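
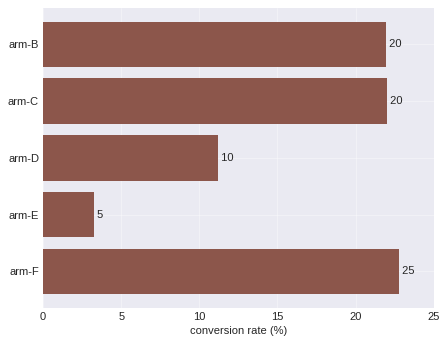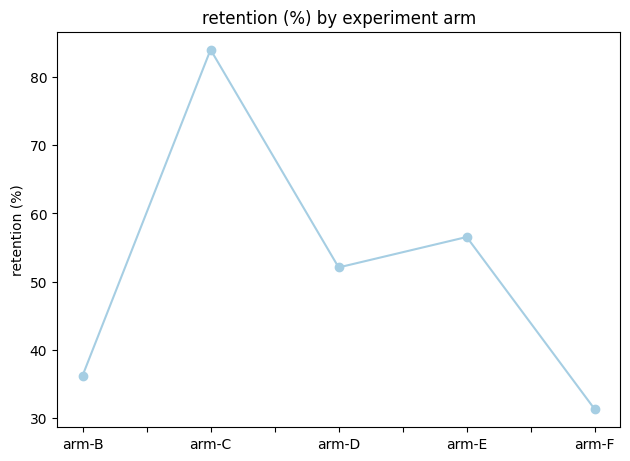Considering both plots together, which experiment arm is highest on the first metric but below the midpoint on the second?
Chart 2 median retention (%) ≈ 50; below-median experiment arms: arm-B, arm-F. Among those, arm-F has the highest conversion rate (%) (≈ 25).

arm-F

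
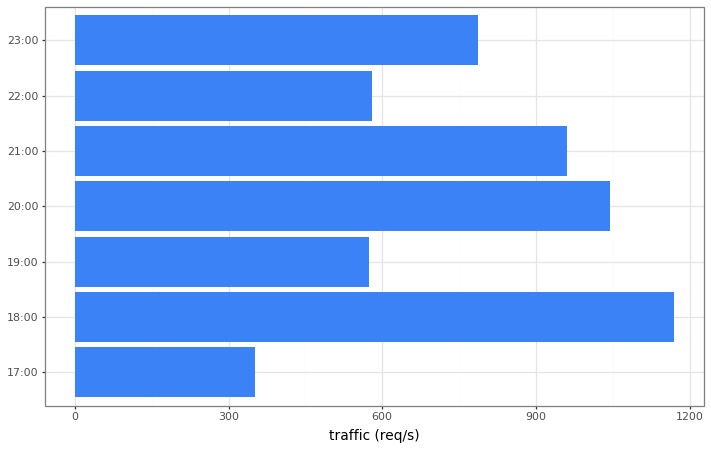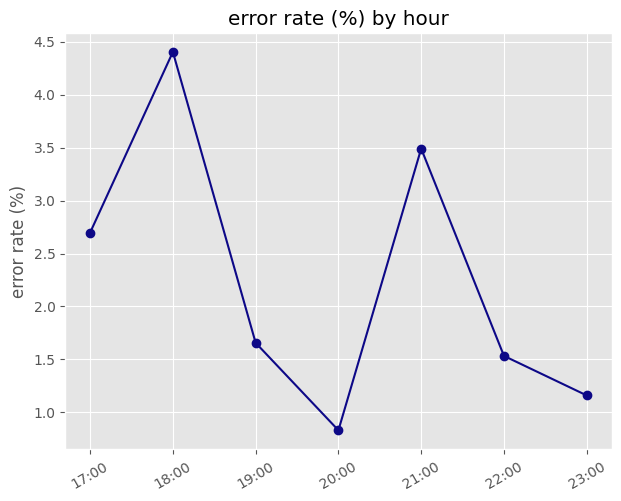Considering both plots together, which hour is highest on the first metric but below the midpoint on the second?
20:00

Chart 2 median error rate (%) ≈ 1.5; below-median hours: 20:00, 22:00, 23:00. Among those, 20:00 has the highest traffic (req/s) (≈ 1000).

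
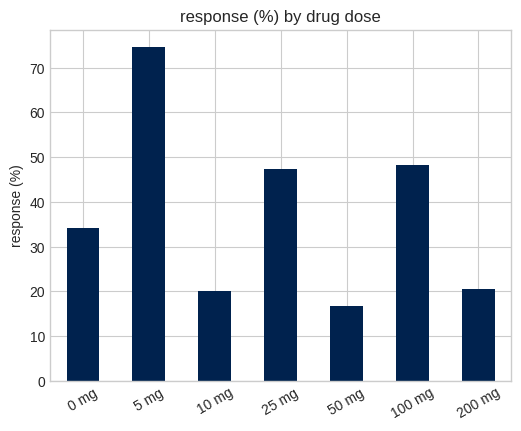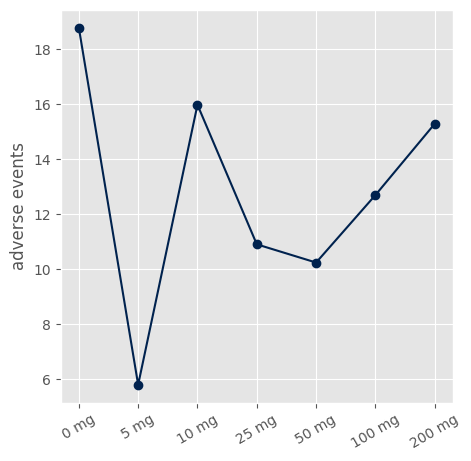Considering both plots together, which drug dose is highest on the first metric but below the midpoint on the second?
Chart 2 median adverse events ≈ 12; below-median drug doses: 5 mg, 25 mg, 50 mg. Among those, 5 mg has the highest response (%) (≈ 70).

5 mg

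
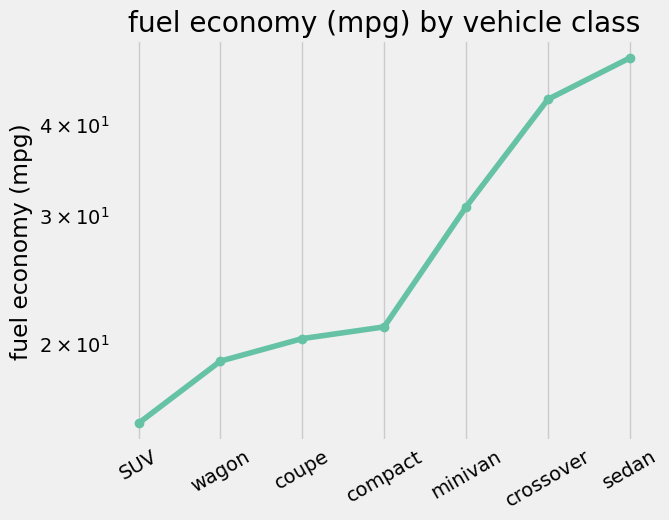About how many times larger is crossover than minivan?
≈ 1.5×

crossover ≈ 45, minivan ≈ 30; 45/30 ≈ 1.5.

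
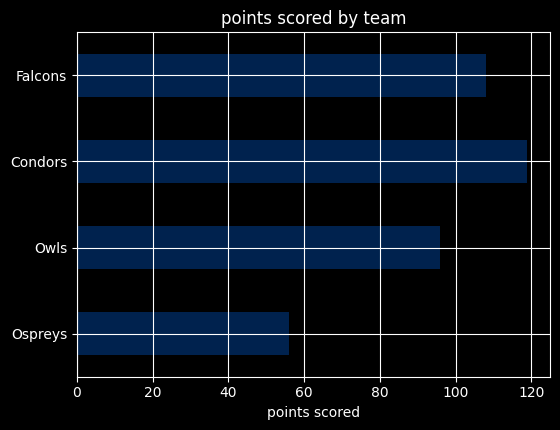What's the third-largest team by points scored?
Owls

Top 4: Condors ≈ 120, Falcons ≈ 110, Owls ≈ 100, Ospreys ≈ 60.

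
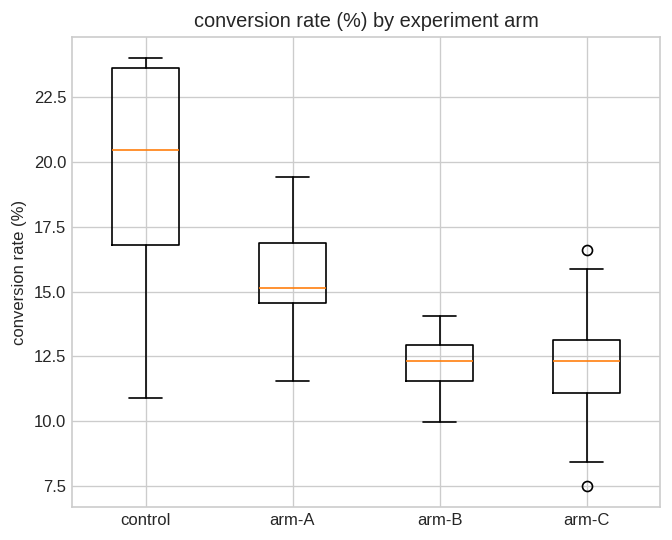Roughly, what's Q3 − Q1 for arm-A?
Q3 ≈ 17, Q1 ≈ 15; IQR ≈ 2.

≈ 2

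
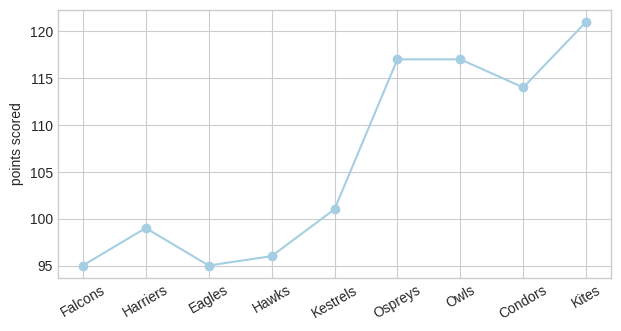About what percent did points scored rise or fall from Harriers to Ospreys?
≈ +15%

Harriers ≈ 100, Ospreys ≈ 115; (115 − 100) / 100 ≈ +15%.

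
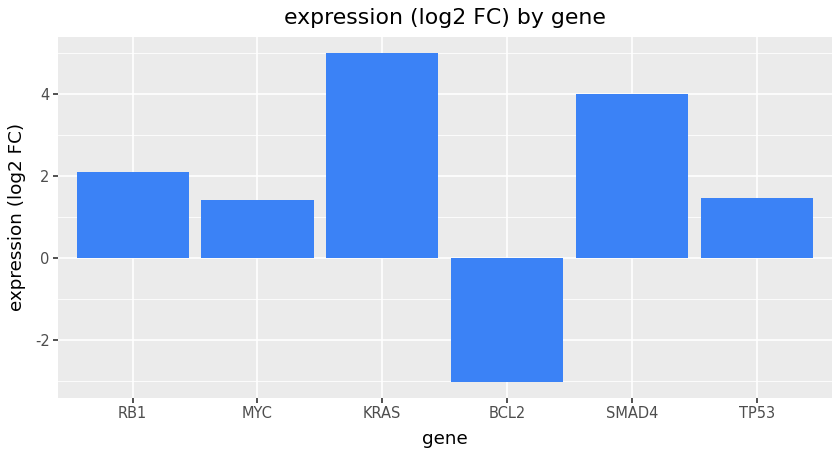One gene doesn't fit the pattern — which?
BCL2 ≈ -3; the rest sit between ≈ 1 and ≈ 5.

BCL2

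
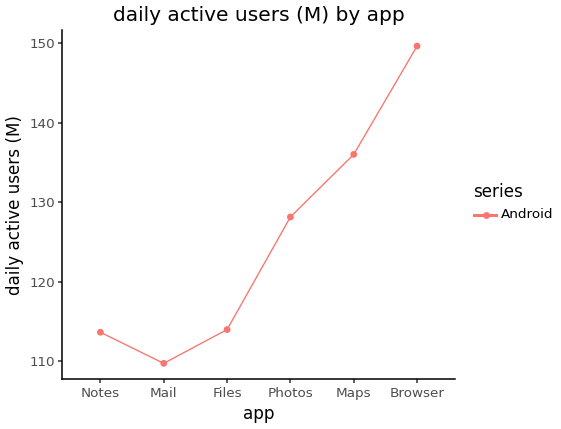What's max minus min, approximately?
Max Browser ≈ 150, min Mail ≈ 110; range ≈ 40.

≈ 40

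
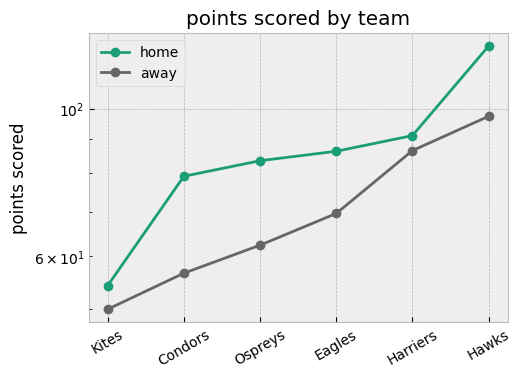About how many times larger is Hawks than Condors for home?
≈ 1.5×

Hawks ≈ 120, Condors ≈ 80; 120/80 ≈ 1.5.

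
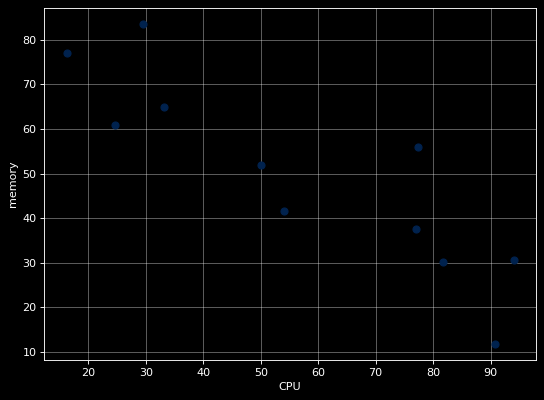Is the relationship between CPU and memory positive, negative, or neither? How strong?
negative, strong

Points are negatively correlated; strong (|r| ≈ 0.9).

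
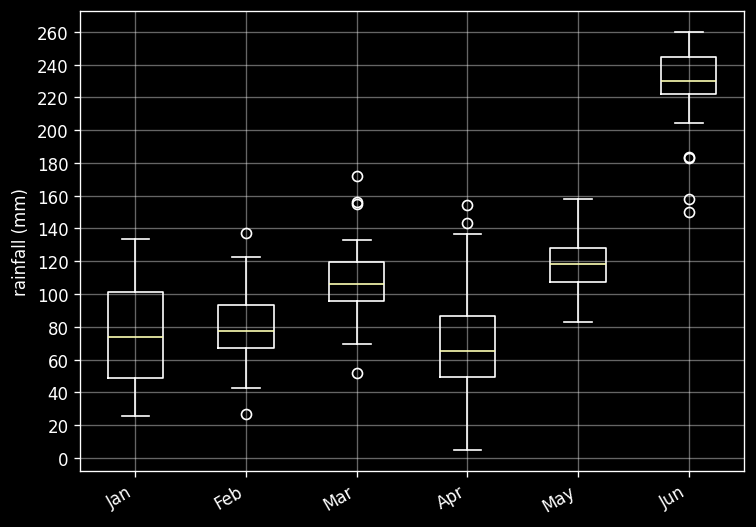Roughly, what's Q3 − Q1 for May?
≈ 20

Q3 ≈ 120, Q1 ≈ 100; IQR ≈ 20.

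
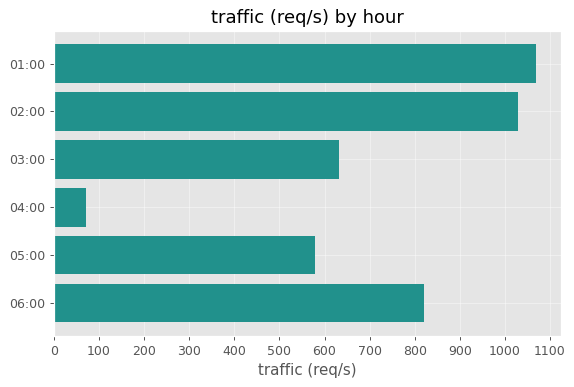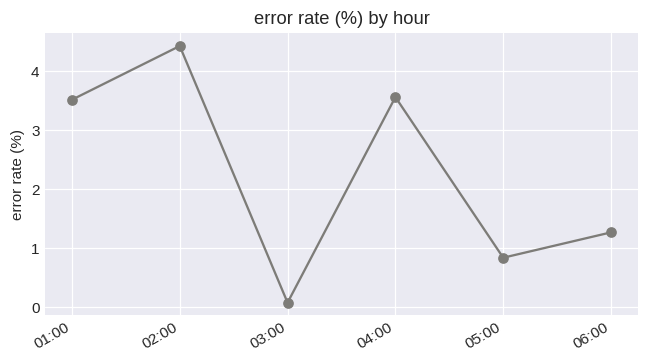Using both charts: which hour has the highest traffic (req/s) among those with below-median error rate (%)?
Chart 2 median error rate (%) ≈ 2.5; below-median hours: 03:00, 05:00, 06:00. Among those, 06:00 has the highest traffic (req/s) (≈ 800).

06:00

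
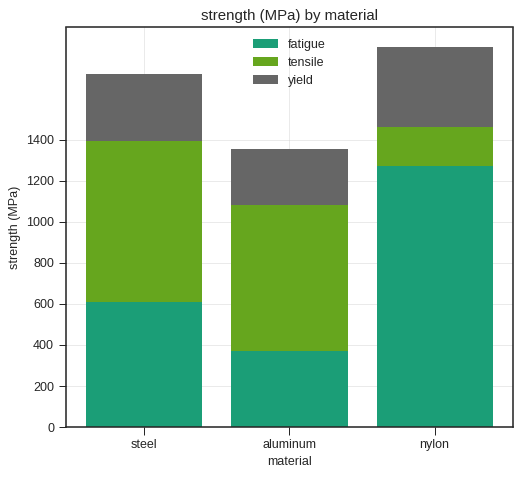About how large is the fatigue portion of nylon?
fatigue top ≈ 1200, bottom ≈ 0; segment ≈ 1200.

≈ 1200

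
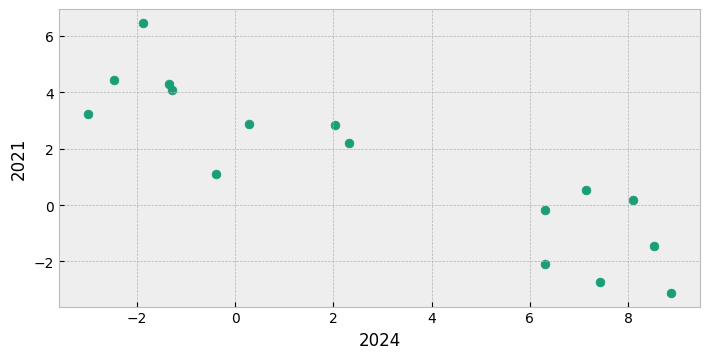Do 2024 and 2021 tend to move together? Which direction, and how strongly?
Points are negatively correlated; strong (|r| ≈ 0.9).

negative, strong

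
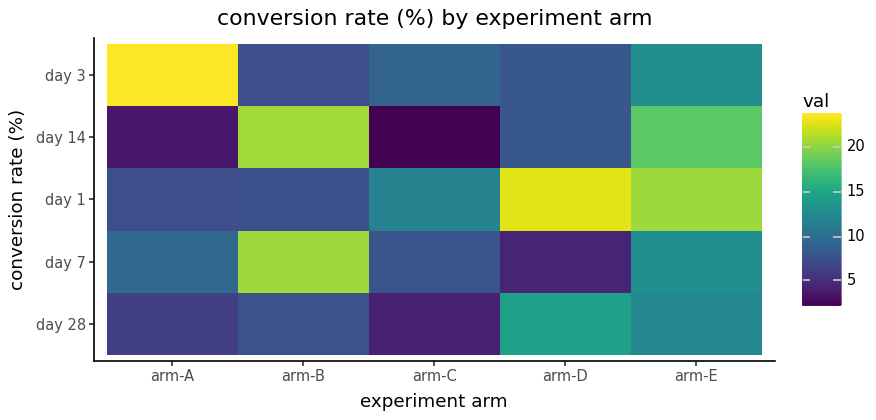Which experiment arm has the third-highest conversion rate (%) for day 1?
Top 4 for day 1: arm-D ≈ 22, arm-E ≈ 20, arm-C ≈ 12, arm-B ≈ 8.

arm-C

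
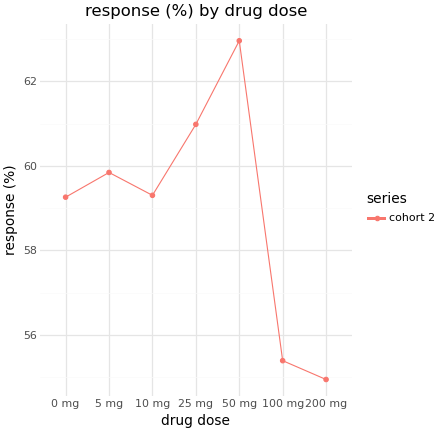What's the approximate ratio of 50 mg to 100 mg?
≈ 1.15×

50 mg ≈ 63, 100 mg ≈ 55; 63/55 ≈ 1.15.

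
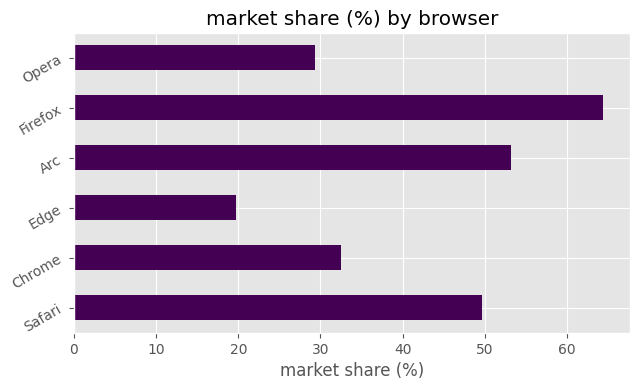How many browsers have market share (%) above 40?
3

Above 40: Safari, Arc, Firefox.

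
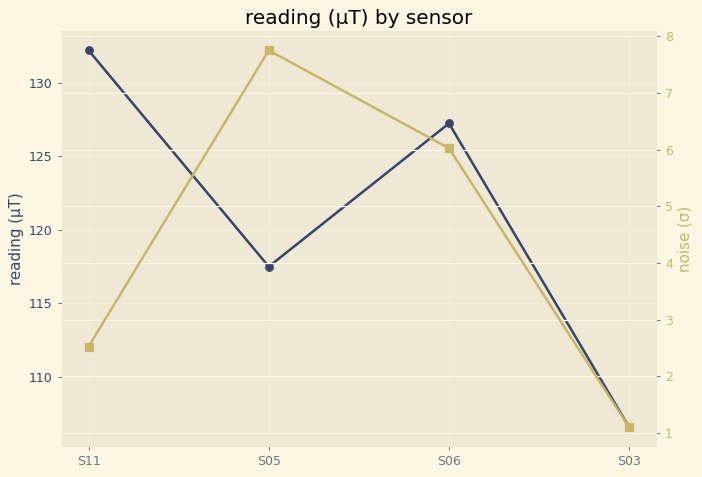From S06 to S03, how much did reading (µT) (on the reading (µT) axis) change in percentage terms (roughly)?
S06 ≈ 125, S03 ≈ 105; (105 − 125) / 125 ≈ -16%.

≈ -16%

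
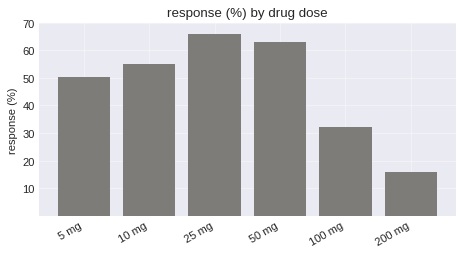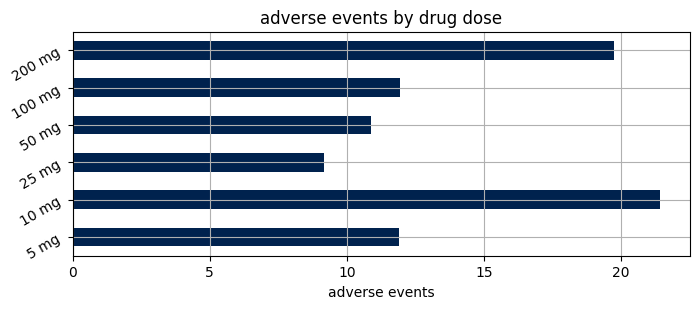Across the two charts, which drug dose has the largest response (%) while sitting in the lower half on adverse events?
25 mg

Chart 2 median adverse events ≈ 12; below-median drug doses: 5 mg, 25 mg, 50 mg. Among those, 25 mg has the highest response (%) (≈ 70).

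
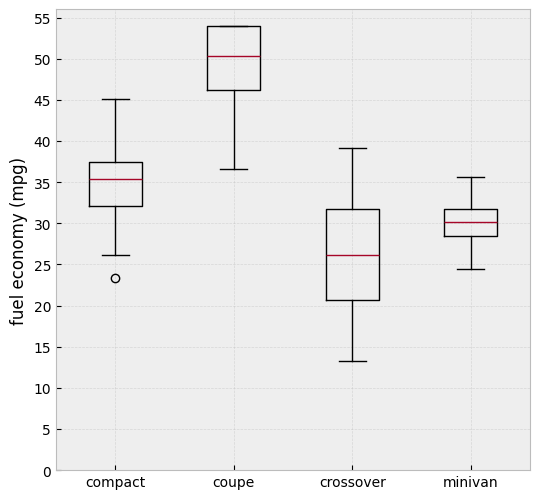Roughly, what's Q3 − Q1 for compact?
≈ 5

Q3 ≈ 35, Q1 ≈ 30; IQR ≈ 5.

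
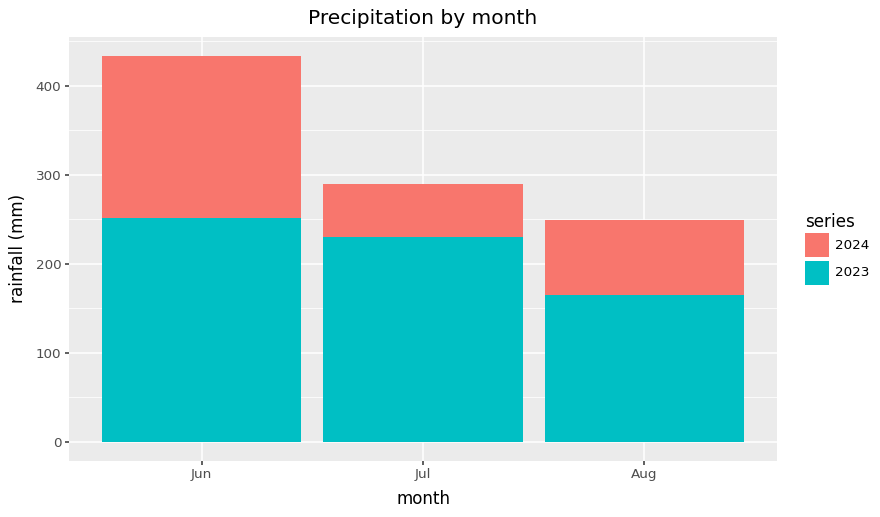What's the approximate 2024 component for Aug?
2024 top ≈ 250, bottom ≈ 150; segment ≈ 100.

≈ 100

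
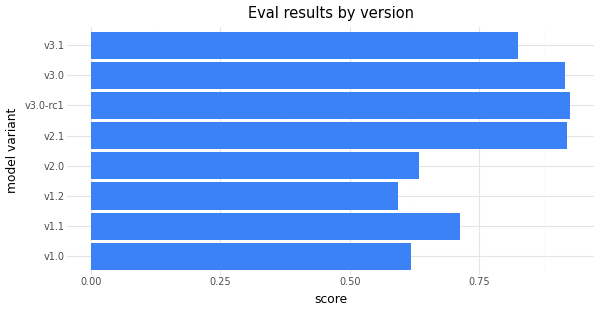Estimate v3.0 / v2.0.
≈ 1.5×

v3.0 ≈ 0.9, v2.0 ≈ 0.6; 0.9/0.6 ≈ 1.5.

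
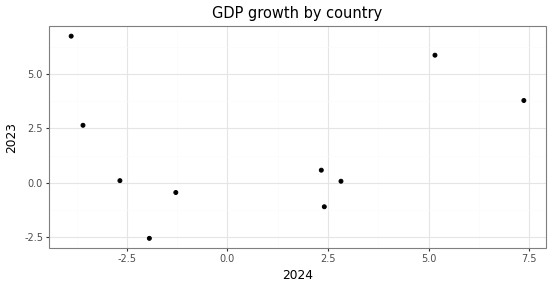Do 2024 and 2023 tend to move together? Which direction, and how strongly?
no clear correlation

Points are roughly uncorrelated; weak (|r| ≈ 0.1).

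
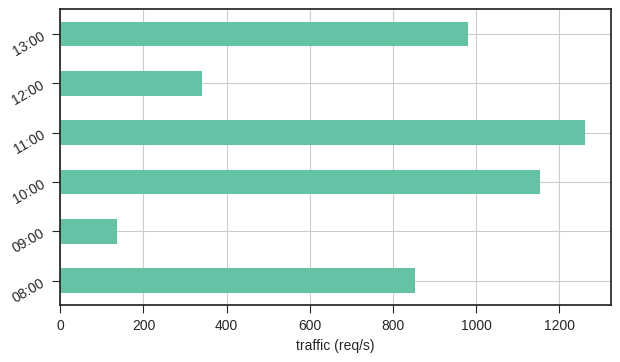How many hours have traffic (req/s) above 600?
4

Above 600: 08:00, 10:00, 11:00, 13:00.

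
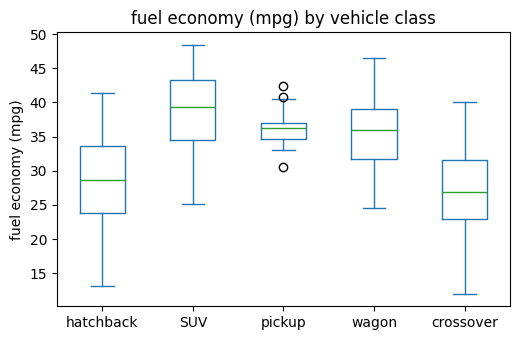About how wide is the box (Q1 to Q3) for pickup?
Q3 ≈ 37, Q1 ≈ 35; IQR ≈ 2.

≈ 2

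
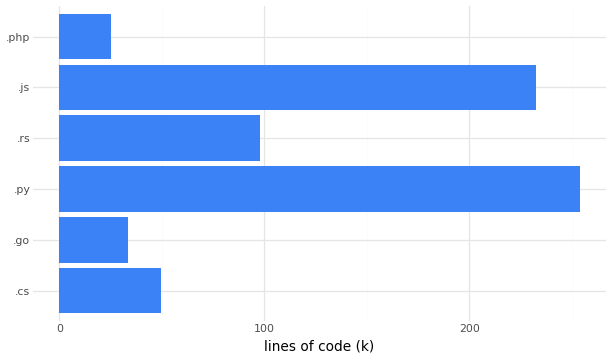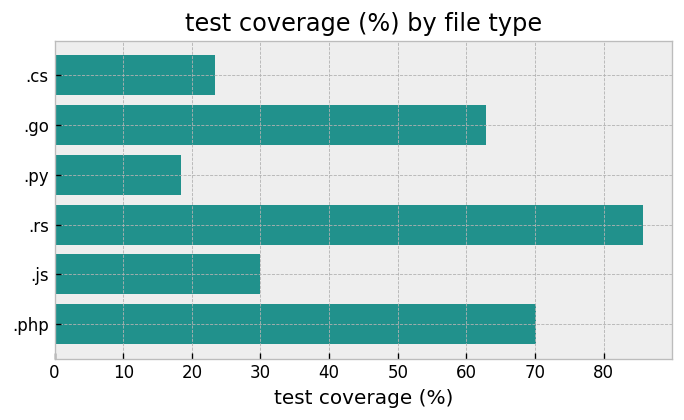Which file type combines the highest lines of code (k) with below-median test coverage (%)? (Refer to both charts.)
Chart 2 median test coverage (%) ≈ 50; below-median file types: .cs, .py, .js. Among those, .py has the highest lines of code (k) (≈ 250).

.py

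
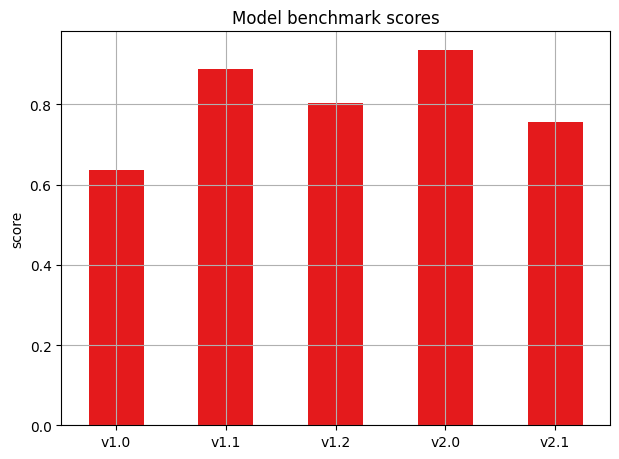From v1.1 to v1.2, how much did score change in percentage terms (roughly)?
v1.1 ≈ 0.9, v1.2 ≈ 0.8; (0.8 − 0.9) / 0.9 ≈ -11.1%.

≈ -11.1%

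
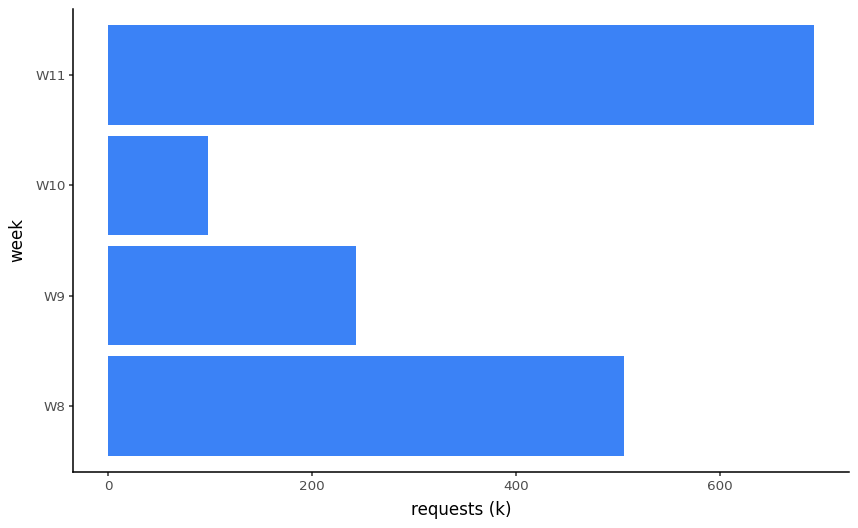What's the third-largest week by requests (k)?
W9

Top 4: W11 ≈ 700, W8 ≈ 500, W9 ≈ 200, W10 ≈ 100.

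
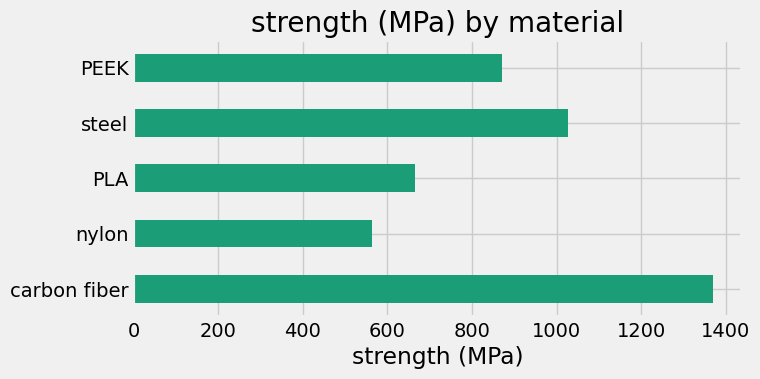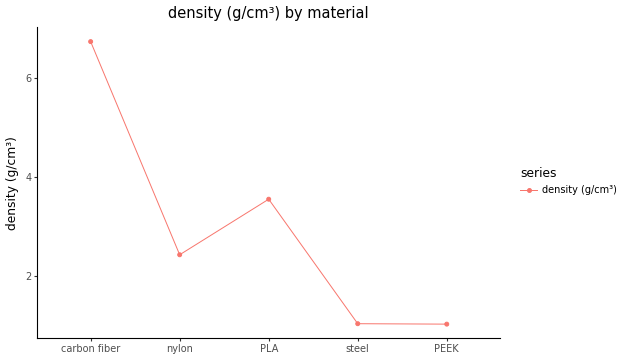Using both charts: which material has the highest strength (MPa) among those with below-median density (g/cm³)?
steel

Chart 2 median density (g/cm³) ≈ 2; below-median materials: steel, PEEK. Among those, steel has the highest strength (MPa) (≈ 1000).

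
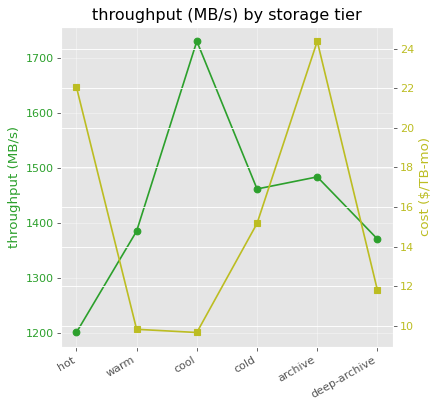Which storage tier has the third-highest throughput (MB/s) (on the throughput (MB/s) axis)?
cold

Top 4 (on the throughput (MB/s) axis): cool ≈ 1750, archive ≈ 1500, cold ≈ 1450, warm ≈ 1400.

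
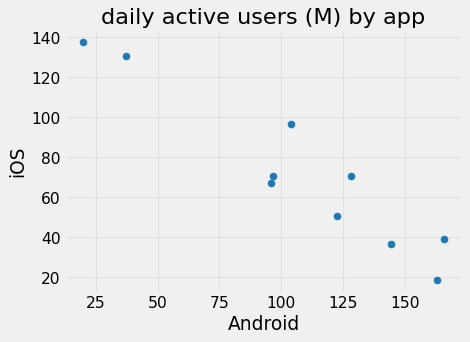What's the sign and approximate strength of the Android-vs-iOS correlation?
negative, strong

Points are negatively correlated; strong (|r| ≈ 0.9).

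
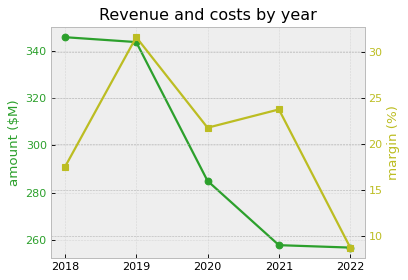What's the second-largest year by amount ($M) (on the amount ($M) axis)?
Top 3 (on the amount ($M) axis): 2018 ≈ 350, 2019 ≈ 340, 2020 ≈ 280.

2019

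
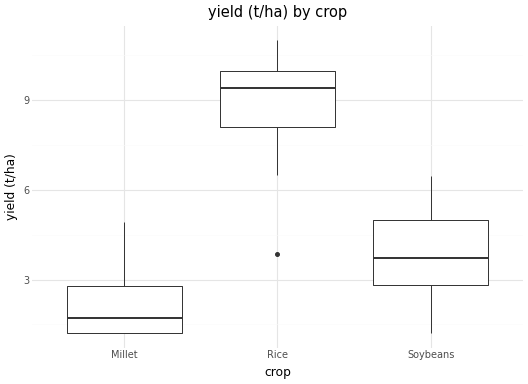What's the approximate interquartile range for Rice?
Q3 ≈ 10, Q1 ≈ 8; IQR ≈ 2.

≈ 2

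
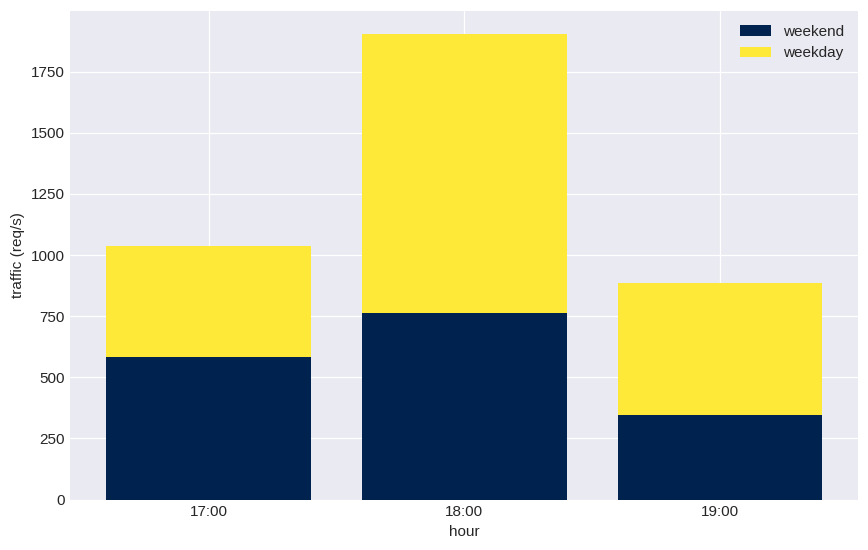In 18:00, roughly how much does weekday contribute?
≈ 1200

weekday top ≈ 2000, bottom ≈ 800; segment ≈ 1200.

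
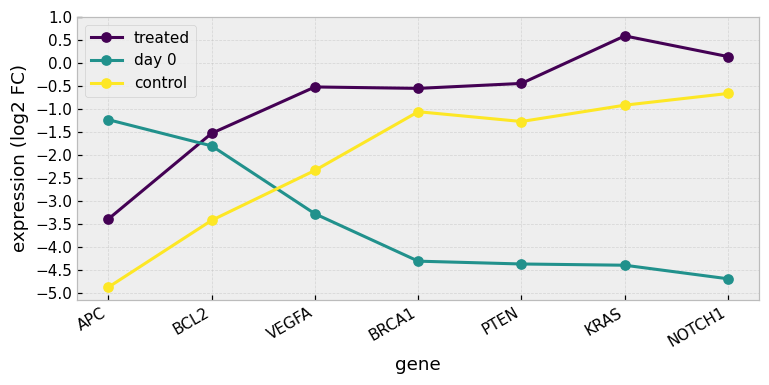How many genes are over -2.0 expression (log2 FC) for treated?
Above -2.0: BCL2, VEGFA, BRCA1, PTEN, KRAS, NOTCH1.

6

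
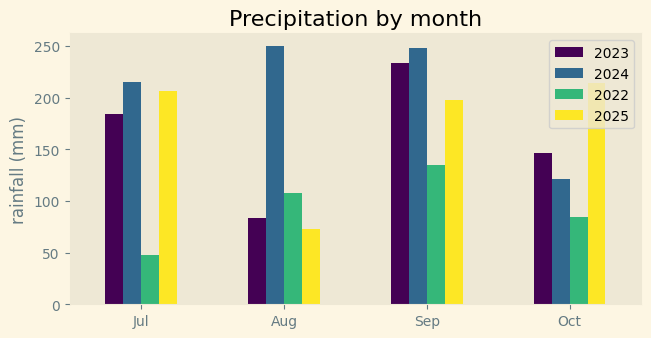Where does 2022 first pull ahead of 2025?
Aug

Jul: 2022 ≈ 50 vs 2025 ≈ 200 (not yet); Aug: 2022 ≈ 100 vs 2025 ≈ 75 (first crossover).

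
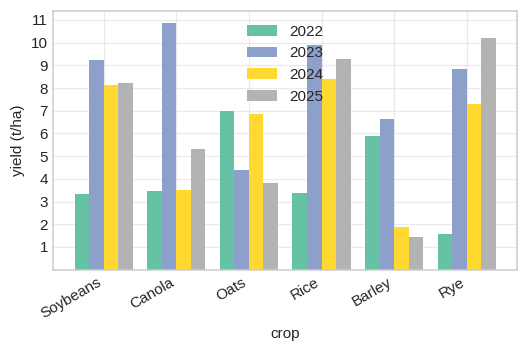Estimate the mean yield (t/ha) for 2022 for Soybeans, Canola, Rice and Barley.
(3 + 3 + 3 + 6) / 4 ≈ 4.

≈ 4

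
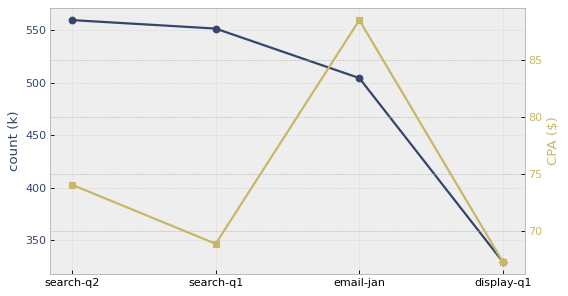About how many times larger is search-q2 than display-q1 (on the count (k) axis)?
search-q2 ≈ 560, display-q1 ≈ 320; 560/320 ≈ 1.75.

≈ 1.75×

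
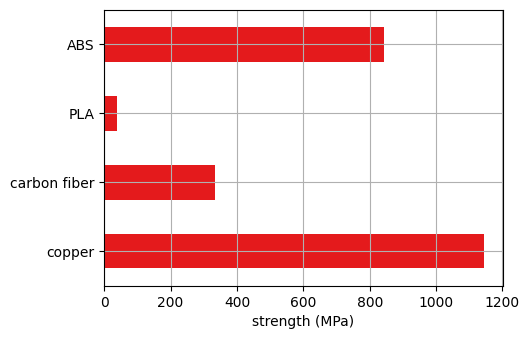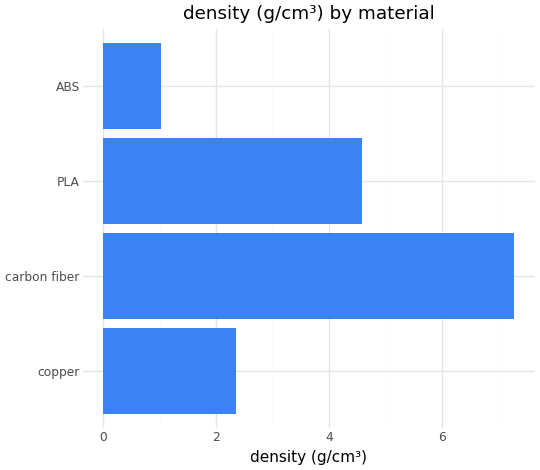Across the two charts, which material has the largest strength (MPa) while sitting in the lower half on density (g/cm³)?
copper

Chart 2 median density (g/cm³) ≈ 3; below-median materials: copper, ABS. Among those, copper has the highest strength (MPa) (≈ 1200).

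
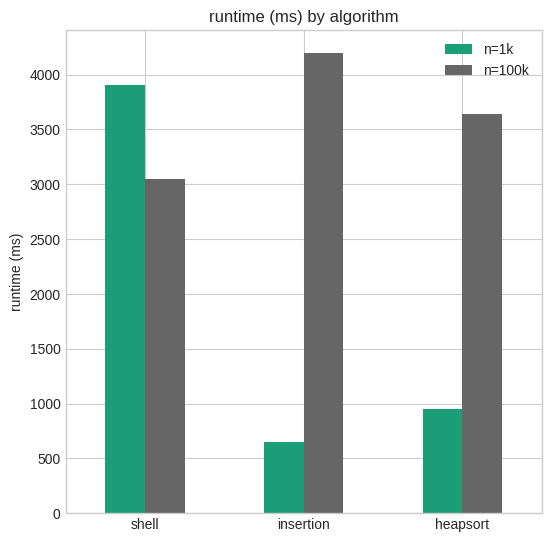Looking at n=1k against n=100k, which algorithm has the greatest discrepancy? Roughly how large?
insertion: n=1k ≈ 500, n=100k ≈ 4000 → gap ≈ 3500. Next-largest (heapsort) is only ≈ 2500.

insertion, ≈ 3500 ms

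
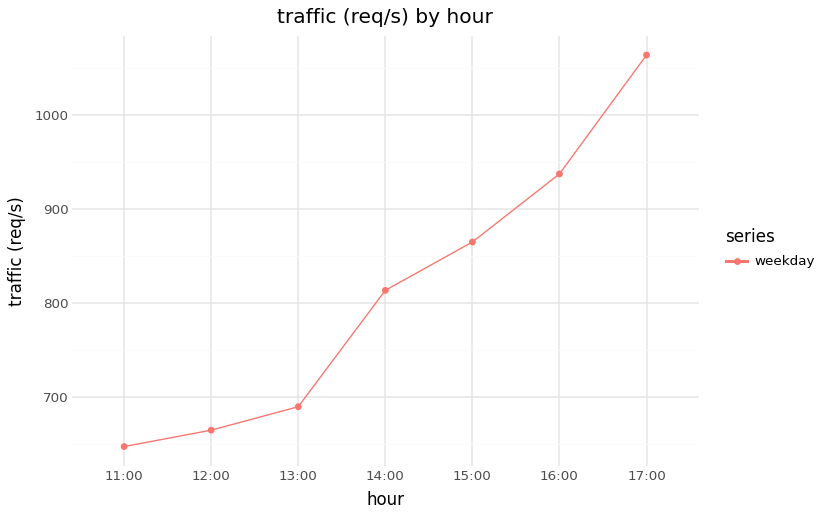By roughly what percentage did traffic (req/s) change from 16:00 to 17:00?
16:00 ≈ 950, 17:00 ≈ 1050; (1050 − 950) / 950 ≈ +10.5%.

≈ +10.5%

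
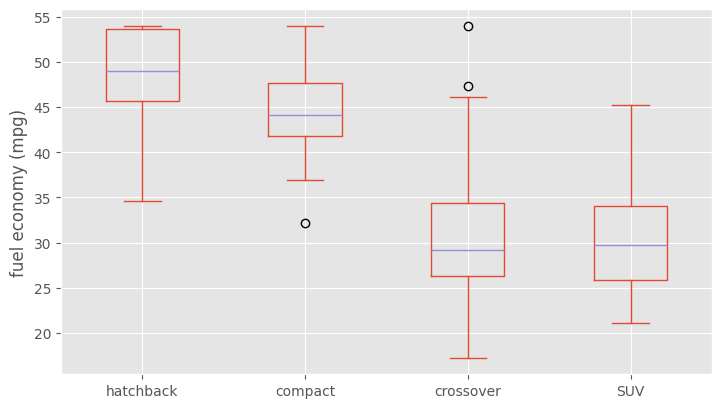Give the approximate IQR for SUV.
≈ 8

Q3 ≈ 34, Q1 ≈ 26; IQR ≈ 8.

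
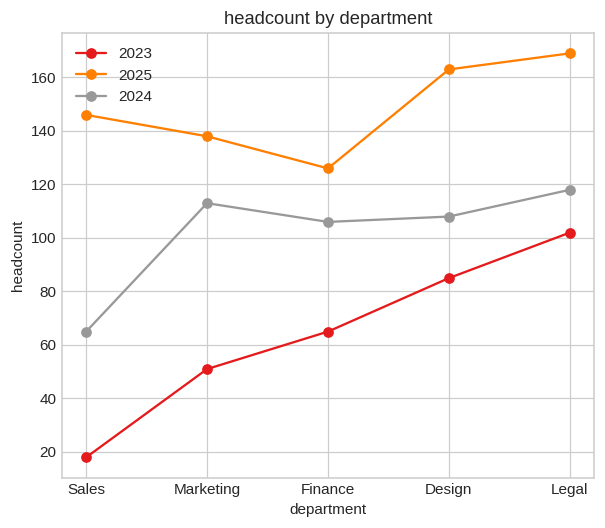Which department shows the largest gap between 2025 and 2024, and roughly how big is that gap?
Sales, ≈ 80

Sales: 2025 ≈ 140, 2024 ≈ 60 → gap ≈ 80. Next-largest (Design) is only ≈ 60.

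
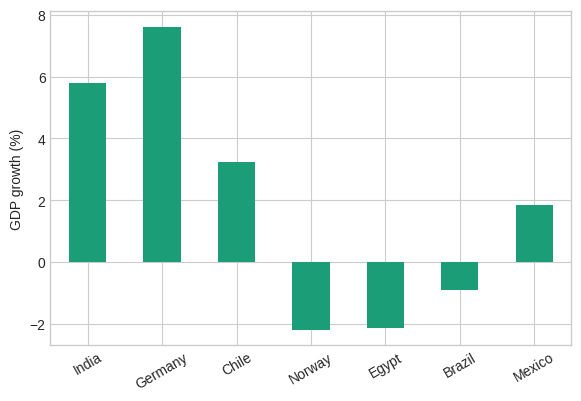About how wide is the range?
≈ 10

Max Germany ≈ 8, min Norway ≈ -2; range ≈ 10.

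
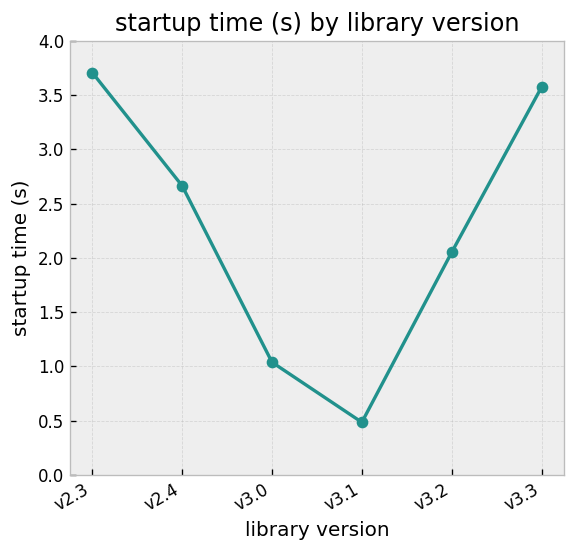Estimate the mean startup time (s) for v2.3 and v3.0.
≈ 2.25

(3.5 + 1.0) / 2 ≈ 2.25.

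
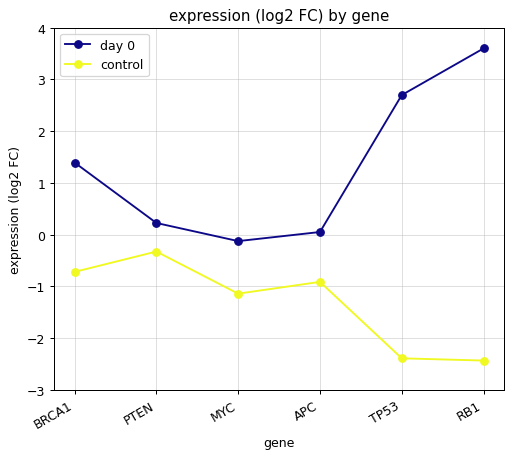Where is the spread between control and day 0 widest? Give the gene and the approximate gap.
RB1: control ≈ -2, day 0 ≈ 4 → gap ≈ 6. Next-largest (TP53) is only ≈ 5.

RB1, ≈ 6 log2 FC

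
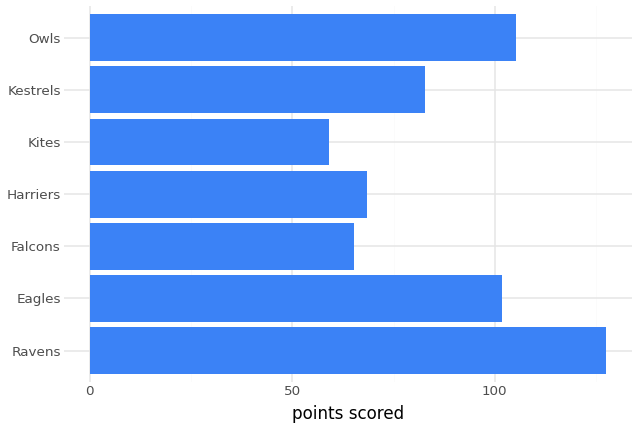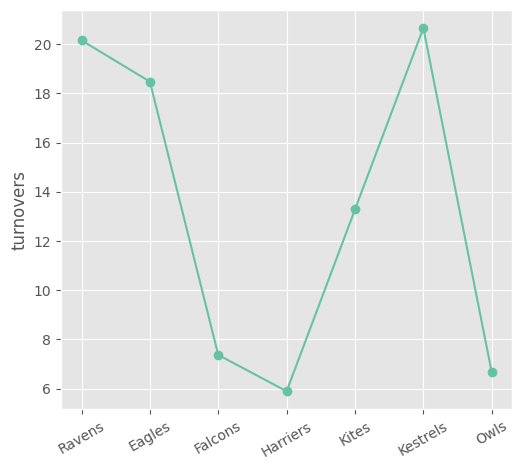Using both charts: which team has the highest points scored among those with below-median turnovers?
Chart 2 median turnovers ≈ 14; below-median teams: Falcons, Harriers, Owls. Among those, Owls has the highest points scored (≈ 100).

Owls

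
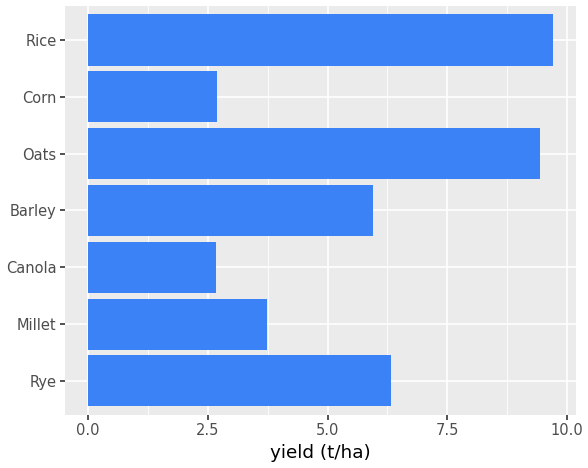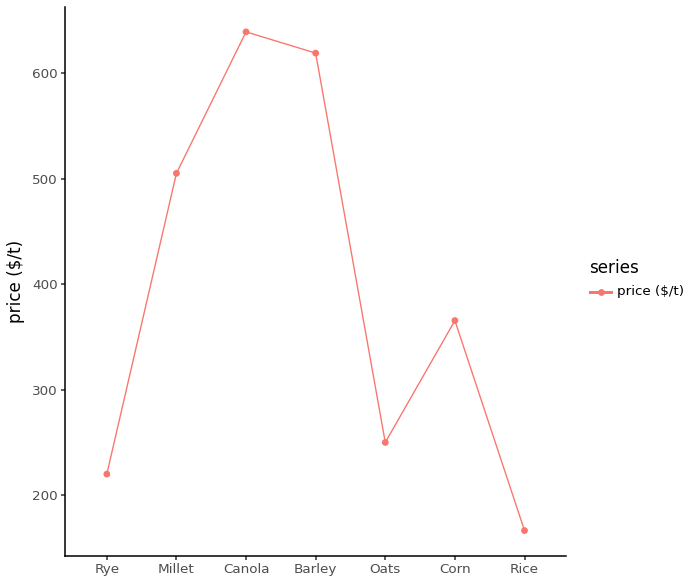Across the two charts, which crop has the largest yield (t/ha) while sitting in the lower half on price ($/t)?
Rice

Chart 2 median price ($/t) ≈ 400; below-median crops: Rye, Oats, Rice. Among those, Rice has the highest yield (t/ha) (≈ 10).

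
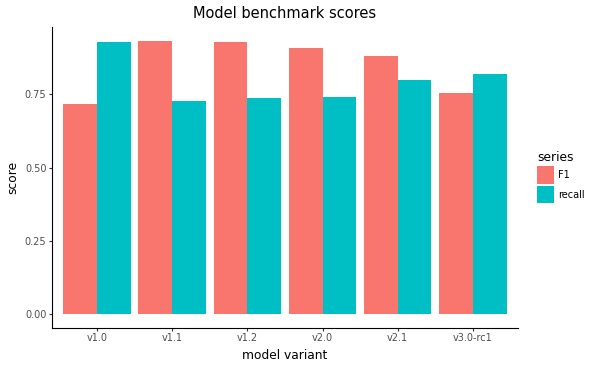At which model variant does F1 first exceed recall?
v1.1

v1.0: F1 ≈ 0.7 vs recall ≈ 0.9 (not yet); v1.1: F1 ≈ 0.9 vs recall ≈ 0.7 (first crossover).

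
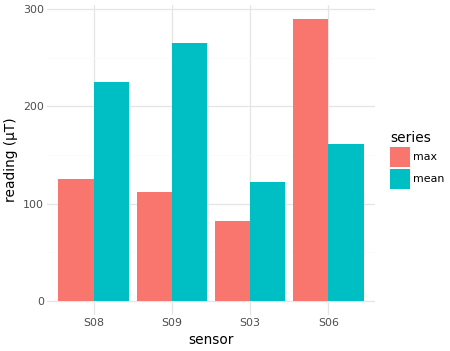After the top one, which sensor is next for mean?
S08

Top 3 for mean: S09 ≈ 275, S08 ≈ 225, S06 ≈ 150.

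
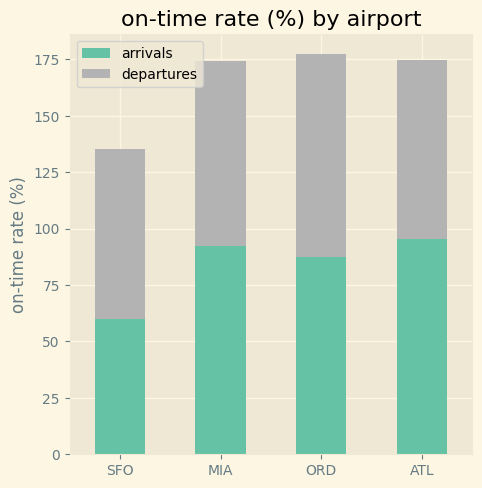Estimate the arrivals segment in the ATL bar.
arrivals top ≈ 100, bottom ≈ 0; segment ≈ 100.

≈ 100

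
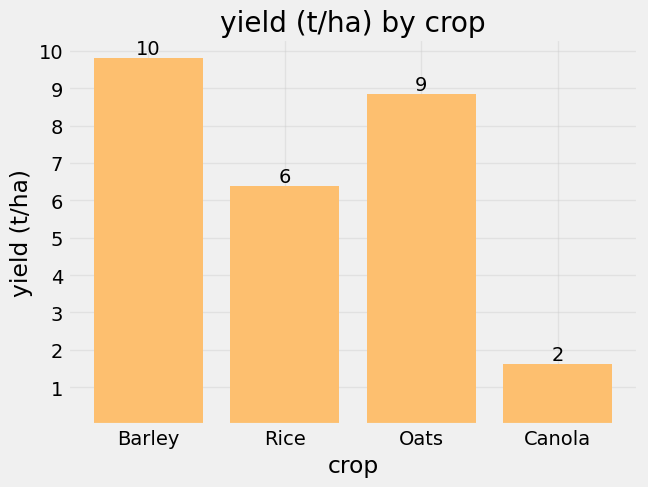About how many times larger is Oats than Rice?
Oats ≈ 9, Rice ≈ 6; 9/6 ≈ 1.5.

≈ 1.5×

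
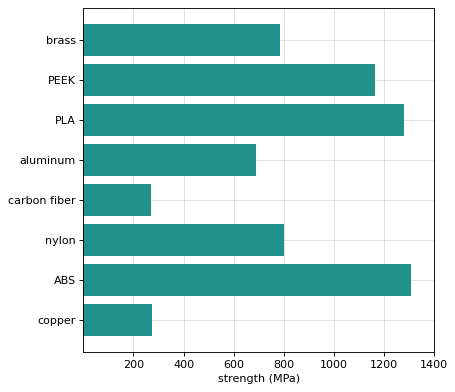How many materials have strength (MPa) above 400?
Above 400: brass, PEEK, PLA, aluminum, nylon, ABS.

6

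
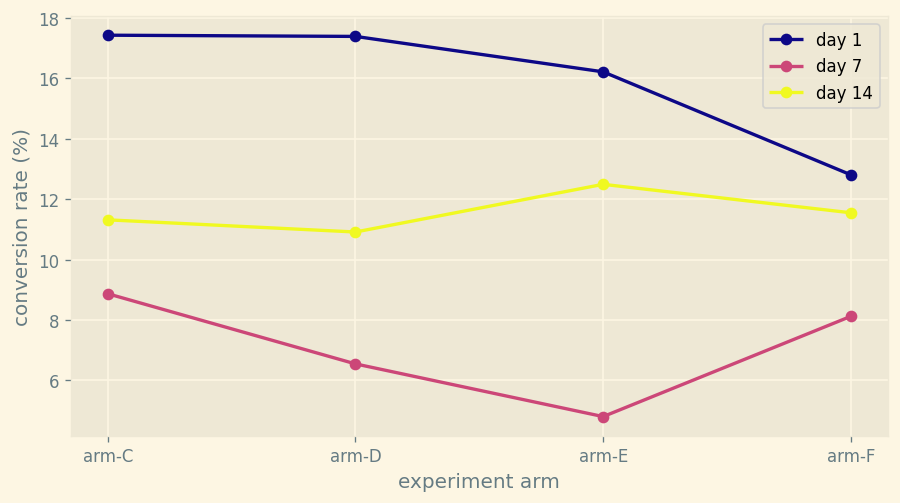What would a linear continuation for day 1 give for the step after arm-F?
Last three: 18, 16, 12 → slope ≈ -3/step → next ≈ 9.

≈ 9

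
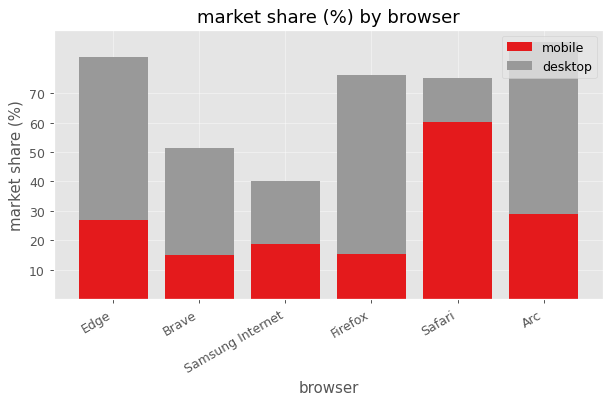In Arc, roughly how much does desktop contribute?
≈ 60

desktop top ≈ 90, bottom ≈ 30; segment ≈ 60.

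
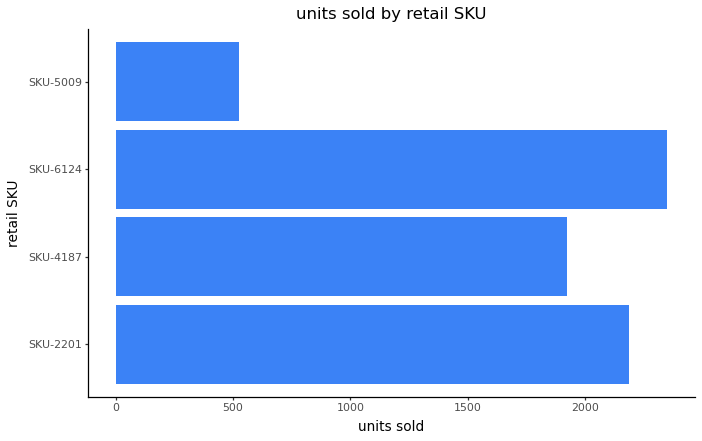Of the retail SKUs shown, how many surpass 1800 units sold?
Above 1800: SKU-2201, SKU-4187, SKU-6124.

3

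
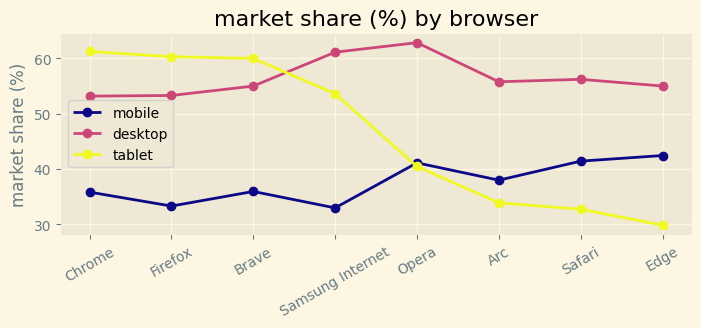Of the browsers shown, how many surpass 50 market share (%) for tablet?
Above 50: Chrome, Firefox, Brave, Samsung Internet.

4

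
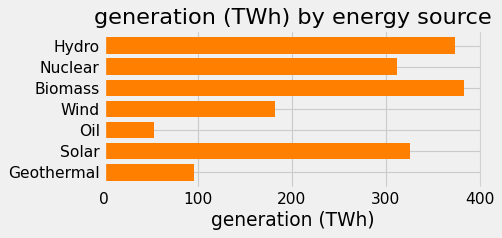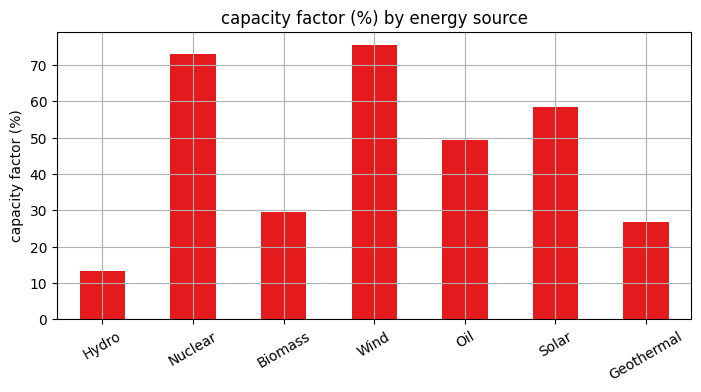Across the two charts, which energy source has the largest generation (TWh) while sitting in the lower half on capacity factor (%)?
Biomass

Chart 2 median capacity factor (%) ≈ 50; below-median energy sources: Hydro, Biomass, Geothermal. Among those, Biomass has the highest generation (TWh) (≈ 400).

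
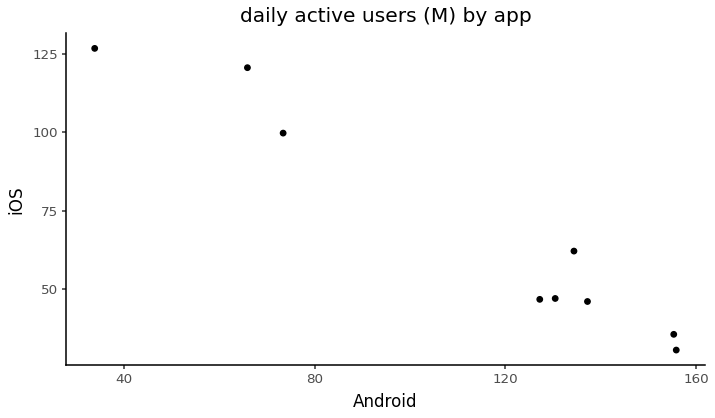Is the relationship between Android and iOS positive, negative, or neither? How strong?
negative, strong

Points are negatively correlated; strong (|r| ≈ 1.0).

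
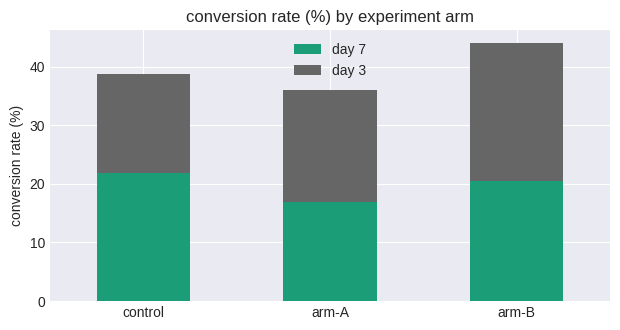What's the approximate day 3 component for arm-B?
day 3 top ≈ 45, bottom ≈ 20; segment ≈ 25.

≈ 25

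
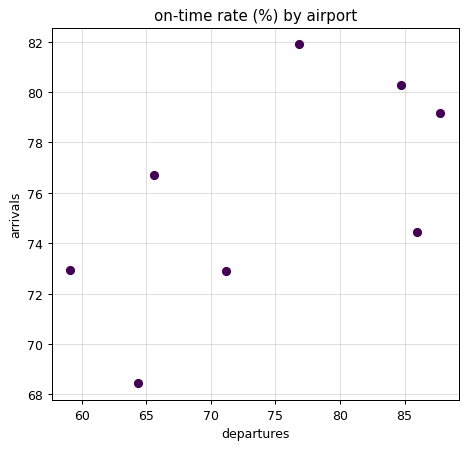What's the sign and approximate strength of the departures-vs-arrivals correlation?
Points are positively correlated; moderate (|r| ≈ 0.6).

positive, moderate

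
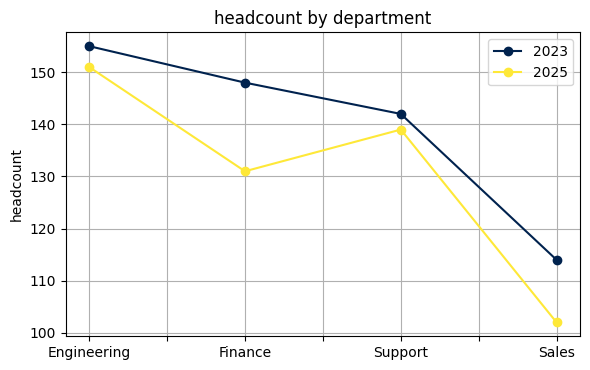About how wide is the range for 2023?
Max Engineering ≈ 155, min Sales ≈ 115; range ≈ 40.

≈ 40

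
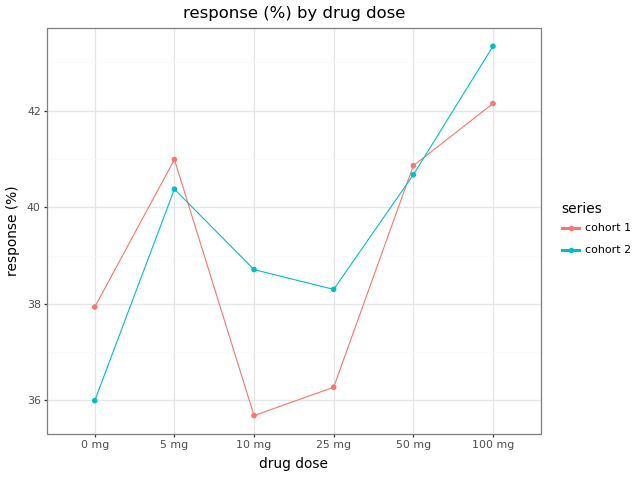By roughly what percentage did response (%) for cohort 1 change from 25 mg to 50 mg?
≈ +13.9%

25 mg ≈ 36, 50 mg ≈ 41; (41 − 36) / 36 ≈ +13.9%.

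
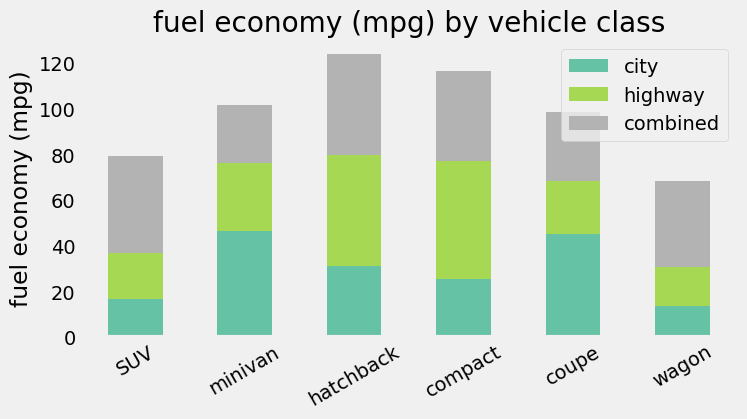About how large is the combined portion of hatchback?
combined top ≈ 120, bottom ≈ 80; segment ≈ 40.

≈ 40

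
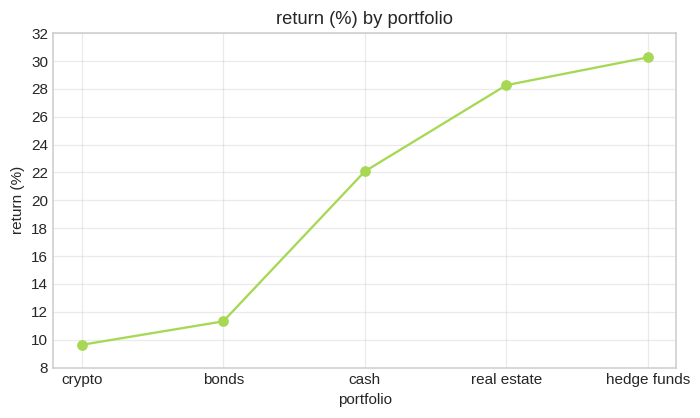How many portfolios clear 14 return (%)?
3

Above 14: cash, real estate, hedge funds.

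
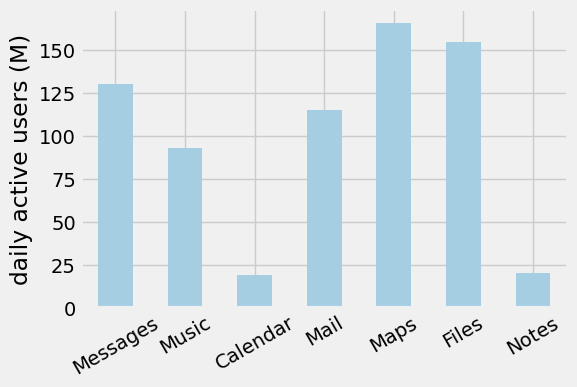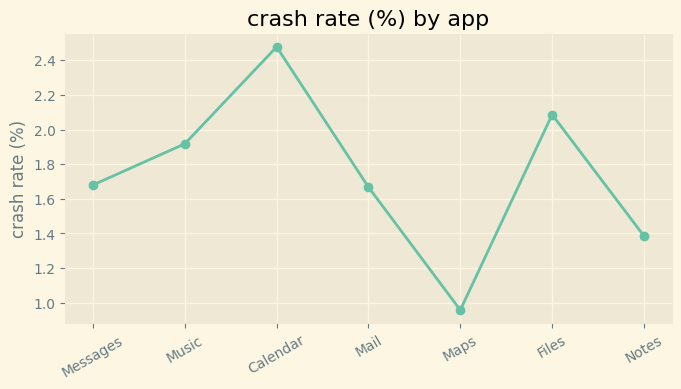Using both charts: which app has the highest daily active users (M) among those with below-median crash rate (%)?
Chart 2 median crash rate (%) ≈ 1.5; below-median apps: Mail, Maps, Notes. Among those, Maps has the highest daily active users (M) (≈ 160).

Maps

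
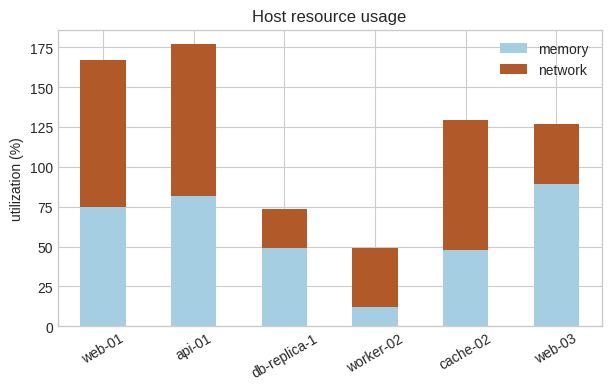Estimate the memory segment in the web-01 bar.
memory top ≈ 80, bottom ≈ 0; segment ≈ 80.

≈ 80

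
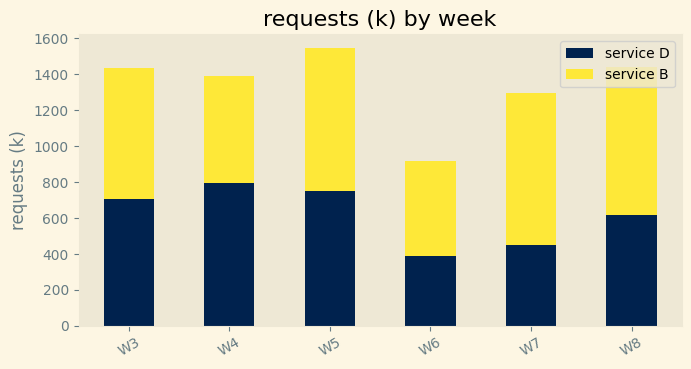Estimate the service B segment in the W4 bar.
≈ 600

service B top ≈ 1400, bottom ≈ 800; segment ≈ 600.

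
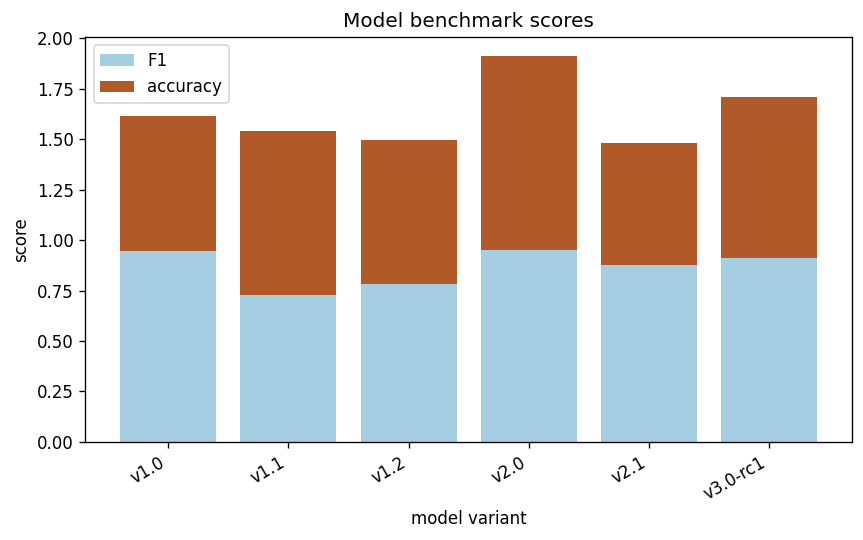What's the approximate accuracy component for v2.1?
≈ 0.6

accuracy top ≈ 1.4, bottom ≈ 0.8; segment ≈ 0.6.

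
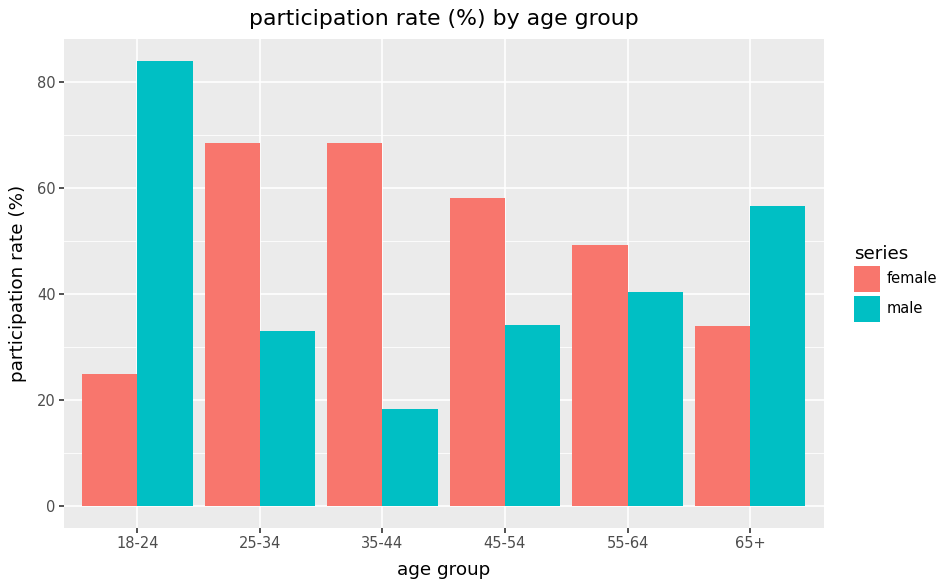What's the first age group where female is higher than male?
25-34

18-24: female ≈ 20 vs male ≈ 80 (not yet); 25-34: female ≈ 70 vs male ≈ 30 (first crossover).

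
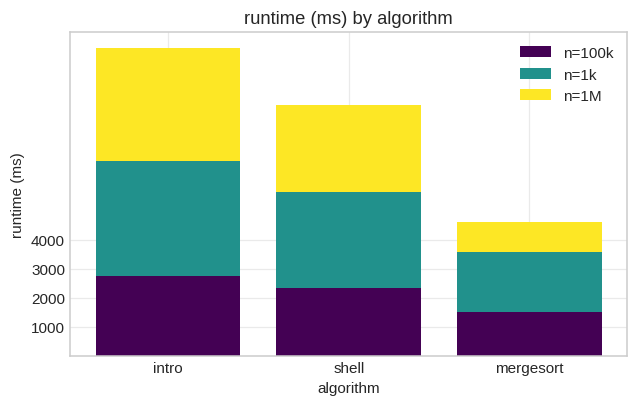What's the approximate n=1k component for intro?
n=1k top ≈ 7000, bottom ≈ 3000; segment ≈ 4000.

≈ 4000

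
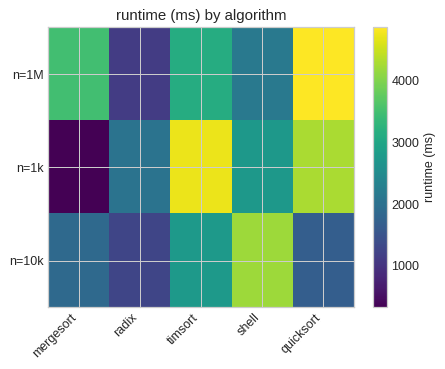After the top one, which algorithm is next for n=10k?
timsort

Top 3 for n=10k: shell ≈ 4000, timsort ≈ 3000, mergesort ≈ 2000.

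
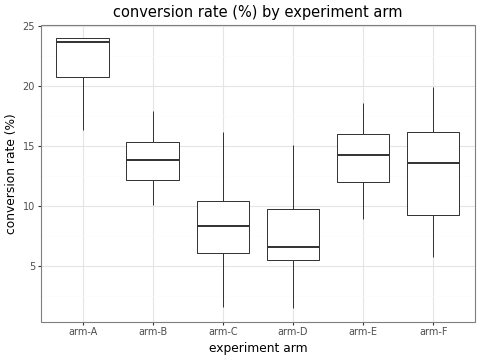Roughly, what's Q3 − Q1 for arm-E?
Q3 ≈ 16, Q1 ≈ 12; IQR ≈ 4.

≈ 4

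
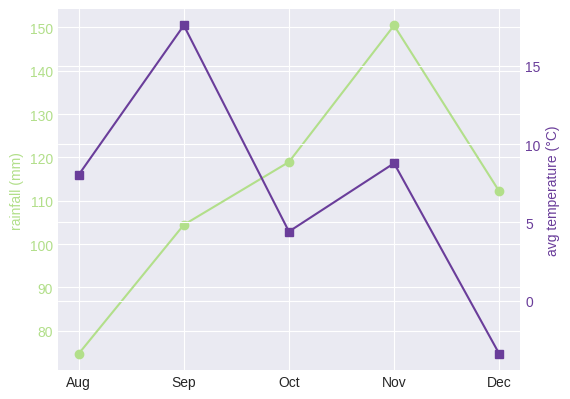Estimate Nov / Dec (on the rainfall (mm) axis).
≈ 1.36×

Nov ≈ 150, Dec ≈ 110; 150/110 ≈ 1.36.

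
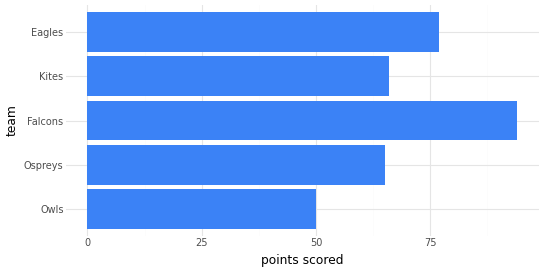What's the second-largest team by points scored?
Eagles

Top 3: Falcons ≈ 90, Eagles ≈ 80, Kites ≈ 70.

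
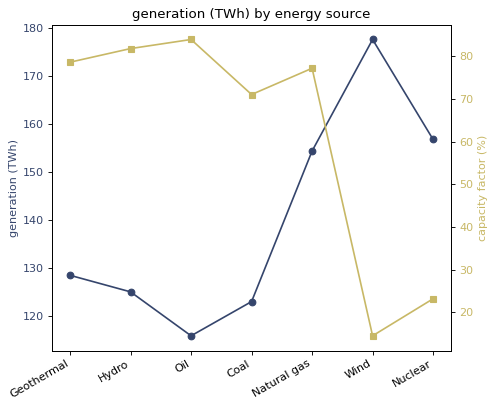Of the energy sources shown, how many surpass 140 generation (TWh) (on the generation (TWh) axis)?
3

Above 140: Natural gas, Wind, Nuclear.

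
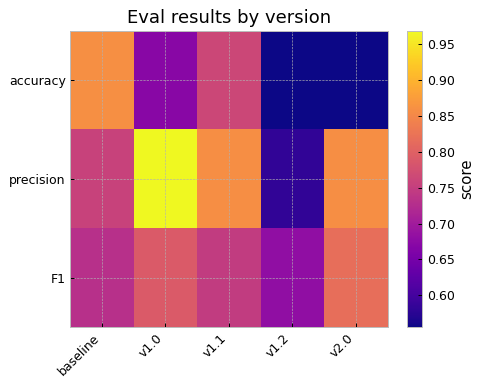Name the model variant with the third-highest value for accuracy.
v1.0

Top 4 for accuracy: baseline ≈ 0.85, v1.1 ≈ 0.75, v1.0 ≈ 0.65, v2.0 ≈ 0.55.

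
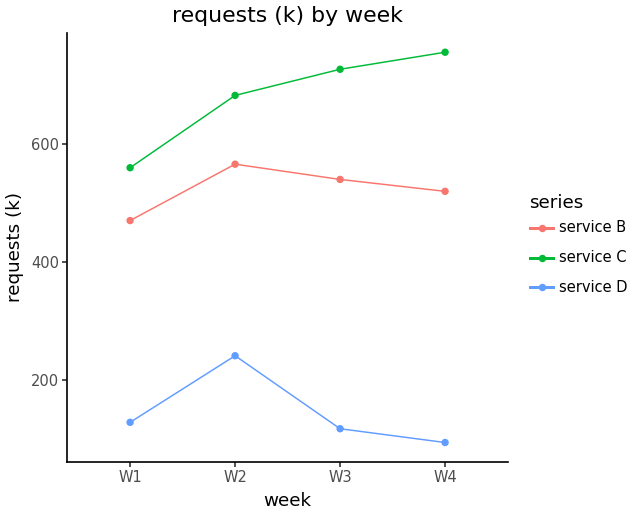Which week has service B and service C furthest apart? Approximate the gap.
W4, ≈ 300 k

W4: service B ≈ 500, service C ≈ 800 → gap ≈ 300. Next-largest (W3) is only ≈ 200.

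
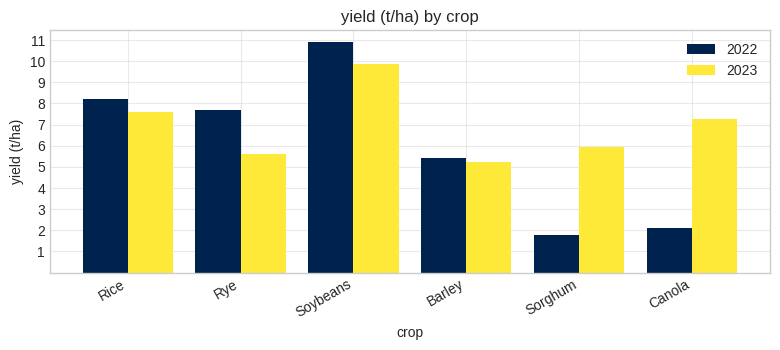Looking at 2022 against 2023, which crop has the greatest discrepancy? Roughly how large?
Canola: 2022 ≈ 2, 2023 ≈ 7 → gap ≈ 5. Next-largest (Sorghum) is only ≈ 4.

Canola, ≈ 5 t/ha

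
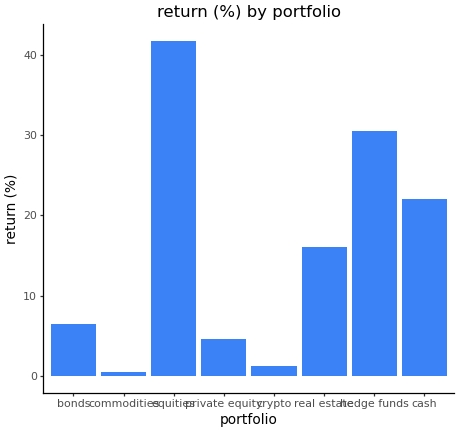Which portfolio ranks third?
Top 4: equities ≈ 40, hedge funds ≈ 30, cash ≈ 20, real estate ≈ 15.

cash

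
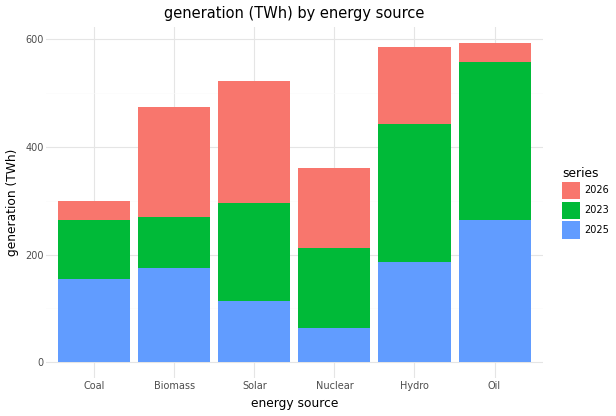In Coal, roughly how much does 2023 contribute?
2023 top ≈ 250, bottom ≈ 150; segment ≈ 100.

≈ 100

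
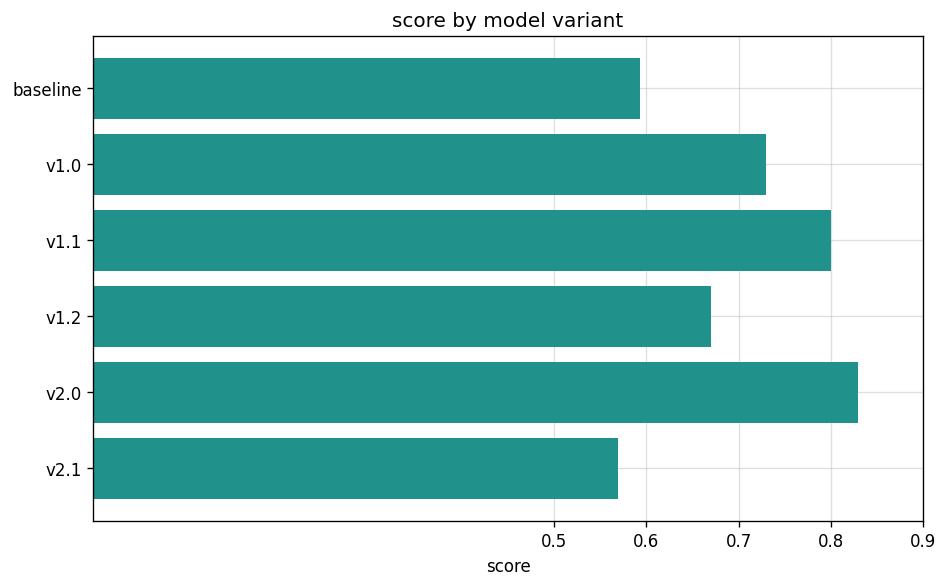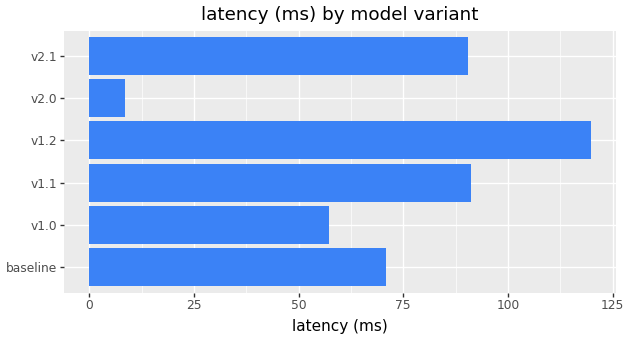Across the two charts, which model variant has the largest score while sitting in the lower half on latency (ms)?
Chart 2 median latency (ms) ≈ 80; below-median model variants: baseline, v1.0, v2.0. Among those, v2.0 has the highest score (≈ 0.8).

v2.0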